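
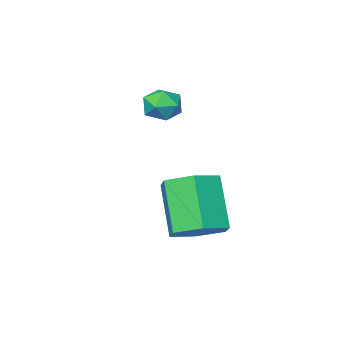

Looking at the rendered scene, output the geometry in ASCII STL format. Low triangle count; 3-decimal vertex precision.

solid 
facet normal 0.199 0.516 -0.833
outer loop
vertex 1.395 0.369 0.365
vertex 0.499 0.373 0.154
vertex 0.855 1.053 0.66
endloop
endfacet
facet normal 0.785 0.426 0.450
outer loop
vertex 1.395 0.369 0.365
vertex 0.855 1.053 0.66
vertex 1.016 -0.616 1.957
endloop
endfacet
facet normal 0.786 0.425 0.450
outer loop
vertex 1.016 -0.616 1.957
vertex 0.855 1.053 0.66
vertex 0.477 0.068 2.252
endloop
endfacet
facet normal -0.198 -0.516 0.834
outer loop
vertex 1.016 -0.616 1.957
vertex 0.477 0.068 2.252
vertex 0.121 -0.613 1.746
endloop
endfacet
facet normal 0.198 0.516 -0.833
outer loop
vertex 0.855 1.053 0.66
vertex 0.499 0.373 0.154
vertex -0.04 1.057 0.45
endloop
endfacet
facet normal -0.114 0.857 0.503
outer loop
vertex 0.855 1.053 0.66
vertex -0.04 1.057 0.45
vertex 0.477 0.068 2.252
endloop
endfacet
facet normal -0.115 0.857 0.503
outer loop
vertex 0.477 0.068 2.252
vertex -0.04 1.057 0.45
vertex -0.418 0.072 2.041
endloop
endfacet
facet normal -0.199 -0.515 0.834
outer loop
vertex 0.477 0.068 2.252
vertex -0.418 0.072 2.041
vertex 0.121 -0.613 1.746
endloop
endfacet
facet normal 0.198 0.517 -0.833
outer loop
vertex -0.04 1.057 0.45
vertex 0.499 0.373 0.154
vertex -0.396 0.376 -0.057
endloop
endfacet
facet normal -0.901 0.431 0.053
outer loop
vertex -0.04 1.057 0.45
vertex -0.396 0.376 -0.057
vertex -0.418 0.072 2.041
endloop
endfacet
facet normal -0.900 0.432 0.053
outer loop
vertex -0.418 0.072 2.041
vertex -0.396 0.376 -0.057
vertex -0.775 -0.609 1.535
endloop
endfacet
facet normal -0.199 -0.515 0.834
outer loop
vertex -0.418 0.072 2.041
vertex -0.775 -0.609 1.535
vertex 0.121 -0.613 1.746
endloop
endfacet
facet normal 0.198 0.516 -0.834
outer loop
vertex -0.396 0.376 -0.057
vertex 0.499 0.373 0.154
vertex 0.143 -0.308 -0.352
endloop
endfacet
facet normal -0.785 -0.425 -0.450
outer loop
vertex -0.396 0.376 -0.057
vertex 0.143 -0.308 -0.352
vertex -0.775 -0.609 1.535
endloop
endfacet
facet normal -0.785 -0.426 -0.450
outer loop
vertex -0.775 -0.609 1.535
vertex 0.143 -0.308 -0.352
vertex -0.235 -1.293 1.24
endloop
endfacet
facet normal -0.199 -0.516 0.833
outer loop
vertex -0.775 -0.609 1.535
vertex -0.235 -1.293 1.24
vertex 0.121 -0.613 1.746
endloop
endfacet
facet normal 0.199 0.515 -0.834
outer loop
vertex 0.143 -0.308 -0.352
vertex 0.499 0.373 0.154
vertex 1.038 -0.312 -0.141
endloop
endfacet
facet normal 0.115 -0.857 -0.503
outer loop
vertex 0.143 -0.308 -0.352
vertex 1.038 -0.312 -0.141
vertex -0.235 -1.293 1.24
endloop
endfacet
facet normal 0.114 -0.857 -0.503
outer loop
vertex -0.235 -1.293 1.24
vertex 1.038 -0.312 -0.141
vertex 0.66 -1.297 1.45
endloop
endfacet
facet normal -0.198 -0.516 0.833
outer loop
vertex -0.235 -1.293 1.24
vertex 0.66 -1.297 1.45
vertex 0.121 -0.613 1.746
endloop
endfacet
facet normal 0.199 0.515 -0.834
outer loop
vertex 1.038 -0.312 -0.141
vertex 0.499 0.373 0.154
vertex 1.395 0.369 0.365
endloop
endfacet
facet normal 0.900 -0.432 -0.054
outer loop
vertex 1.038 -0.312 -0.141
vertex 1.395 0.369 0.365
vertex 0.66 -1.297 1.45
endloop
endfacet
facet normal 0.901 -0.432 -0.053
outer loop
vertex 0.66 -1.297 1.45
vertex 1.395 0.369 0.365
vertex 1.016 -0.616 1.957
endloop
endfacet
facet normal -0.198 -0.517 0.833
outer loop
vertex 0.66 -1.297 1.45
vertex 1.016 -0.616 1.957
vertex 0.121 -0.613 1.746
endloop
endfacet
facet normal 0.351 0.927 -0.134
outer loop
vertex -0.49 -2.67 3.339
vertex -0.777 -2.476 3.928
vertex -0.138 -2.719 3.923
endloop
endfacet
facet normal 0.784 0.444 -0.435
outer loop
vertex -0.49 -2.67 3.339
vertex -0.138 -2.719 3.923
vertex -0.108 -3.223 3.463
endloop
endfacet
facet normal 0.402 0.073 -0.912
outer loop
vertex -0.49 -2.67 3.339
vertex -0.108 -3.223 3.463
vertex -0.728 -3.292 3.184
endloop
endfacet
facet normal -0.265 0.328 -0.907
outer loop
vertex -0.49 -2.67 3.339
vertex -0.728 -3.292 3.184
vertex -1.142 -2.83 3.472
endloop
endfacet
facet normal -0.297 0.855 -0.426
outer loop
vertex -0.49 -2.67 3.339
vertex -1.142 -2.83 3.472
vertex -0.777 -2.476 3.928
endloop
endfacet
facet normal 0.997 -0.008 0.073
outer loop
vertex -0.108 -3.223 3.463
vertex -0.138 -2.719 3.923
vertex -0.158 -3.37 4.128
endloop
endfacet
facet normal 0.298 0.773 0.559
outer loop
vertex -0.138 -2.719 3.923
vertex -0.777 -2.476 3.928
vertex -0.572 -2.908 4.416
endloop
endfacet
facet normal -0.749 0.657 0.089
outer loop
vertex -0.777 -2.476 3.928
vertex -1.142 -2.83 3.472
vertex -1.192 -2.977 4.137
endloop
endfacet
facet normal -0.698 -0.196 -0.689
outer loop
vertex -1.142 -2.83 3.472
vertex -0.728 -3.292 3.184
vertex -1.162 -3.481 3.677
endloop
endfacet
facet normal 0.381 -0.607 -0.697
outer loop
vertex -0.728 -3.292 3.184
vertex -0.108 -3.223 3.463
vertex -0.523 -3.724 3.672
endloop
endfacet
facet normal 0.265 -0.328 0.907
outer loop
vertex -0.81 -3.53 4.261
vertex -0.158 -3.37 4.128
vertex -0.572 -2.908 4.416
endloop
endfacet
facet normal -0.402 -0.073 0.912
outer loop
vertex -0.81 -3.53 4.261
vertex -0.572 -2.908 4.416
vertex -1.192 -2.977 4.137
endloop
endfacet
facet normal -0.784 -0.444 0.435
outer loop
vertex -0.81 -3.53 4.261
vertex -1.192 -2.977 4.137
vertex -1.162 -3.481 3.677
endloop
endfacet
facet normal -0.351 -0.927 0.134
outer loop
vertex -0.81 -3.53 4.261
vertex -1.162 -3.481 3.677
vertex -0.523 -3.724 3.672
endloop
endfacet
facet normal 0.297 -0.855 0.426
outer loop
vertex -0.81 -3.53 4.261
vertex -0.523 -3.724 3.672
vertex -0.158 -3.37 4.128
endloop
endfacet
facet normal 0.698 0.196 0.689
outer loop
vertex -0.572 -2.908 4.416
vertex -0.158 -3.37 4.128
vertex -0.138 -2.719 3.923
endloop
endfacet
facet normal -0.381 0.607 0.697
outer loop
vertex -1.192 -2.977 4.137
vertex -0.572 -2.908 4.416
vertex -0.777 -2.476 3.928
endloop
endfacet
facet normal -0.997 0.008 -0.073
outer loop
vertex -1.162 -3.481 3.677
vertex -1.192 -2.977 4.137
vertex -1.142 -2.83 3.472
endloop
endfacet
facet normal -0.298 -0.773 -0.559
outer loop
vertex -0.523 -3.724 3.672
vertex -1.162 -3.481 3.677
vertex -0.728 -3.292 3.184
endloop
endfacet
facet normal 0.749 -0.657 -0.089
outer loop
vertex -0.158 -3.37 4.128
vertex -0.523 -3.724 3.672
vertex -0.108 -3.223 3.463
endloop
endfacet

endsolid


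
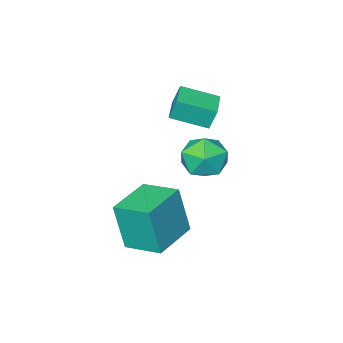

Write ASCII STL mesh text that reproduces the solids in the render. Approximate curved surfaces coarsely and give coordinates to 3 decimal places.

solid 
facet normal -0.730 0.610 -0.309
outer loop
vertex -4.935 -0.619 2.404
vertex -4.076 0.396 2.38
vertex -4.703 -0.838 1.424
endloop
endfacet
facet normal -0.645 -0.764 0.018
outer loop
vertex -3.484 -1.856 1.94
vertex -4.935 -0.619 2.404
vertex -4.703 -0.838 1.424
endloop
endfacet
facet normal -0.730 0.610 -0.309
outer loop
vertex -4.703 -0.838 1.424
vertex -4.076 0.396 2.38
vertex -3.844 0.177 1.4
endloop
endfacet
facet normal 0.225 -0.213 -0.951
outer loop
vertex -3.844 0.177 1.4
vertex -3.484 -1.856 1.94
vertex -4.703 -0.838 1.424
endloop
endfacet
facet normal -0.225 0.213 0.951
outer loop
vertex -4.935 -0.619 2.404
vertex -2.857 -0.622 2.896
vertex -4.076 0.396 2.38
endloop
endfacet
facet normal -0.645 -0.764 0.018
outer loop
vertex -3.716 -1.637 2.92
vertex -4.935 -0.619 2.404
vertex -3.484 -1.856 1.94
endloop
endfacet
facet normal -0.225 0.213 0.951
outer loop
vertex -3.716 -1.637 2.92
vertex -2.857 -0.622 2.896
vertex -4.935 -0.619 2.404
endloop
endfacet
facet normal 0.645 0.764 -0.018
outer loop
vertex -4.076 0.396 2.38
vertex -2.857 -0.622 2.896
vertex -3.844 0.177 1.4
endloop
endfacet
facet normal 0.225 -0.213 -0.951
outer loop
vertex -2.625 -0.841 1.916
vertex -3.484 -1.856 1.94
vertex -3.844 0.177 1.4
endloop
endfacet
facet normal 0.645 0.764 -0.018
outer loop
vertex -3.844 0.177 1.4
vertex -2.857 -0.622 2.896
vertex -2.625 -0.841 1.916
endloop
endfacet
facet normal 0.730 -0.610 0.309
outer loop
vertex -2.625 -0.841 1.916
vertex -3.716 -1.637 2.92
vertex -3.484 -1.856 1.94
endloop
endfacet
facet normal 0.730 -0.610 0.309
outer loop
vertex -2.857 -0.622 2.896
vertex -3.716 -1.637 2.92
vertex -2.625 -0.841 1.916
endloop
endfacet
facet normal -0.921 -0.388 0.030
outer loop
vertex -0.357 0.797 -0.075
vertex -0.979 2.303 0.291
vertex -0.603 1.214 -2.211
endloop
endfacet
facet normal 0.372 -0.902 -0.219
outer loop
vertex 1.259 1.997 -2.271
vertex -0.357 0.797 -0.075
vertex -0.603 1.214 -2.211
endloop
endfacet
facet normal -0.922 -0.387 0.030
outer loop
vertex -0.603 1.214 -2.211
vertex -0.979 2.303 0.291
vertex -1.224 2.721 -1.845
endloop
endfacet
facet normal -0.112 0.191 -0.975
outer loop
vertex -1.224 2.721 -1.845
vertex 1.259 1.997 -2.271
vertex -0.603 1.214 -2.211
endloop
endfacet
facet normal 0.112 -0.191 0.975
outer loop
vertex -0.357 0.797 -0.075
vertex 0.883 3.086 0.231
vertex -0.979 2.303 0.291
endloop
endfacet
facet normal 0.372 -0.902 -0.219
outer loop
vertex 1.504 1.579 -0.135
vertex -0.357 0.797 -0.075
vertex 1.259 1.997 -2.271
endloop
endfacet
facet normal 0.112 -0.191 0.975
outer loop
vertex 1.504 1.579 -0.135
vertex 0.883 3.086 0.231
vertex -0.357 0.797 -0.075
endloop
endfacet
facet normal -0.372 0.902 0.219
outer loop
vertex -0.979 2.303 0.291
vertex 0.883 3.086 0.231
vertex -1.224 2.721 -1.845
endloop
endfacet
facet normal -0.112 0.191 -0.975
outer loop
vertex 0.637 3.503 -1.905
vertex 1.259 1.997 -2.271
vertex -1.224 2.721 -1.845
endloop
endfacet
facet normal -0.372 0.902 0.219
outer loop
vertex -1.224 2.721 -1.845
vertex 0.883 3.086 0.231
vertex 0.637 3.503 -1.905
endloop
endfacet
facet normal 0.921 0.388 -0.030
outer loop
vertex 0.637 3.503 -1.905
vertex 1.504 1.579 -0.135
vertex 1.259 1.997 -2.271
endloop
endfacet
facet normal 0.922 0.387 -0.031
outer loop
vertex 0.883 3.086 0.231
vertex 1.504 1.579 -0.135
vertex 0.637 3.503 -1.905
endloop
endfacet
facet normal 0.546 0.157 0.823
outer loop
vertex -1.178 3.698 2.782
vertex -1.702 2.919 3.278
vertex -0.817 2.701 2.733
endloop
endfacet
facet normal 0.917 0.320 0.237
outer loop
vertex -1.178 3.698 2.782
vertex -0.817 2.701 2.733
vertex -0.807 3.313 1.865
endloop
endfacet
facet normal 0.557 0.822 -0.120
outer loop
vertex -1.178 3.698 2.782
vertex -0.807 3.313 1.865
vertex -1.685 3.909 1.873
endloop
endfacet
facet normal -0.038 0.968 0.246
outer loop
vertex -1.178 3.698 2.782
vertex -1.685 3.909 1.873
vertex -2.239 3.665 2.746
endloop
endfacet
facet normal -0.045 0.558 0.829
outer loop
vertex -1.178 3.698 2.782
vertex -2.239 3.665 2.746
vertex -1.702 2.919 3.278
endloop
endfacet
facet normal 0.949 -0.262 -0.174
outer loop
vertex -0.807 3.313 1.865
vertex -0.817 2.701 2.733
vertex -1.101 2.295 1.794
endloop
endfacet
facet normal 0.348 -0.527 0.775
outer loop
vertex -0.817 2.701 2.733
vertex -1.702 2.919 3.278
vertex -1.655 2.051 2.667
endloop
endfacet
facet normal -0.609 0.121 0.784
outer loop
vertex -1.702 2.919 3.278
vertex -2.239 3.665 2.746
vertex -2.533 2.647 2.675
endloop
endfacet
facet normal -0.597 0.786 -0.159
outer loop
vertex -2.239 3.665 2.746
vertex -1.685 3.909 1.873
vertex -2.523 3.259 1.807
endloop
endfacet
facet normal 0.366 0.549 -0.752
outer loop
vertex -1.685 3.909 1.873
vertex -0.807 3.313 1.865
vertex -1.638 3.041 1.262
endloop
endfacet
facet normal 0.038 -0.968 -0.246
outer loop
vertex -2.162 2.262 1.758
vertex -1.101 2.295 1.794
vertex -1.655 2.051 2.667
endloop
endfacet
facet normal -0.557 -0.822 0.120
outer loop
vertex -2.162 2.262 1.758
vertex -1.655 2.051 2.667
vertex -2.533 2.647 2.675
endloop
endfacet
facet normal -0.917 -0.320 -0.237
outer loop
vertex -2.162 2.262 1.758
vertex -2.533 2.647 2.675
vertex -2.523 3.259 1.807
endloop
endfacet
facet normal -0.546 -0.157 -0.823
outer loop
vertex -2.162 2.262 1.758
vertex -2.523 3.259 1.807
vertex -1.638 3.041 1.262
endloop
endfacet
facet normal 0.045 -0.558 -0.829
outer loop
vertex -2.162 2.262 1.758
vertex -1.638 3.041 1.262
vertex -1.101 2.295 1.794
endloop
endfacet
facet normal 0.597 -0.786 0.159
outer loop
vertex -1.655 2.051 2.667
vertex -1.101 2.295 1.794
vertex -0.817 2.701 2.733
endloop
endfacet
facet normal -0.366 -0.549 0.752
outer loop
vertex -2.533 2.647 2.675
vertex -1.655 2.051 2.667
vertex -1.702 2.919 3.278
endloop
endfacet
facet normal -0.949 0.262 0.174
outer loop
vertex -2.523 3.259 1.807
vertex -2.533 2.647 2.675
vertex -2.239 3.665 2.746
endloop
endfacet
facet normal -0.348 0.527 -0.775
outer loop
vertex -1.638 3.041 1.262
vertex -2.523 3.259 1.807
vertex -1.685 3.909 1.873
endloop
endfacet
facet normal 0.609 -0.121 -0.784
outer loop
vertex -1.101 2.295 1.794
vertex -1.638 3.041 1.262
vertex -0.807 3.313 1.865
endloop
endfacet

endsolid


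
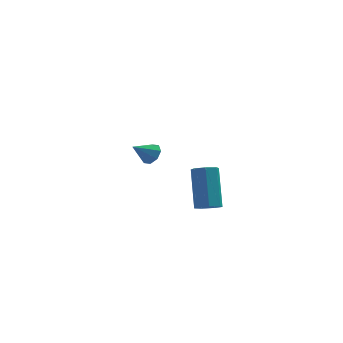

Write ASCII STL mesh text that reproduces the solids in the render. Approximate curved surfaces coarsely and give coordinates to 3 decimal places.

solid 
facet normal 0.697 0.410 -0.588
outer loop
vertex -0.286 3.062 0.431
vertex -0.568 2.927 0.003
vertex -0.549 3.351 0.321
endloop
endfacet
facet normal -0.027 0.334 0.942
outer loop
vertex -0.286 3.062 0.431
vertex -0.549 3.351 0.321
vertex -1.272 2.513 0.597
endloop
endfacet
facet normal 0.696 0.411 -0.589
outer loop
vertex -0.549 3.351 0.321
vertex -0.568 2.927 0.003
vertex -0.823 3.391 0.025
endloop
endfacet
facet normal -0.521 0.637 0.568
outer loop
vertex -0.549 3.351 0.321
vertex -0.823 3.391 0.025
vertex -1.272 2.513 0.597
endloop
endfacet
facet normal 0.696 0.411 -0.589
outer loop
vertex -0.823 3.391 0.025
vertex -0.568 2.927 0.003
vertex -0.948 3.16 -0.284
endloop
endfacet
facet normal -0.887 0.462 0.013
outer loop
vertex -0.823 3.391 0.025
vertex -0.948 3.16 -0.284
vertex -1.272 2.513 0.597
endloop
endfacet
facet normal 0.696 0.412 -0.588
outer loop
vertex -0.948 3.16 -0.284
vertex -0.568 2.927 0.003
vertex -0.85 2.793 -0.425
endloop
endfacet
facet normal -0.912 -0.089 -0.401
outer loop
vertex -0.948 3.16 -0.284
vertex -0.85 2.793 -0.425
vertex -1.272 2.513 0.597
endloop
endfacet
facet normal 0.697 0.411 -0.588
outer loop
vertex -0.85 2.793 -0.425
vertex -0.568 2.927 0.003
vertex -0.587 2.504 -0.315
endloop
endfacet
facet normal -0.581 -0.692 -0.429
outer loop
vertex -0.85 2.793 -0.425
vertex -0.587 2.504 -0.315
vertex -1.272 2.513 0.597
endloop
endfacet
facet normal 0.697 0.411 -0.588
outer loop
vertex -0.587 2.504 -0.315
vertex -0.568 2.927 0.003
vertex -0.313 2.463 -0.019
endloop
endfacet
facet normal -0.088 -0.995 -0.056
outer loop
vertex -0.587 2.504 -0.315
vertex -0.313 2.463 -0.019
vertex -1.272 2.513 0.597
endloop
endfacet
facet normal 0.696 0.410 -0.590
outer loop
vertex -0.313 2.463 -0.019
vertex -0.568 2.927 0.003
vertex -0.188 2.695 0.29
endloop
endfacet
facet normal 0.280 -0.819 0.502
outer loop
vertex -0.313 2.463 -0.019
vertex -0.188 2.695 0.29
vertex -1.272 2.513 0.597
endloop
endfacet
facet normal 0.696 0.412 -0.588
outer loop
vertex -0.188 2.695 0.29
vertex -0.568 2.927 0.003
vertex -0.286 3.062 0.431
endloop
endfacet
facet normal 0.304 -0.270 0.914
outer loop
vertex -0.188 2.695 0.29
vertex -0.286 3.062 0.431
vertex -1.272 2.513 0.597
endloop
endfacet
facet normal 0.086 -0.542 -0.836
outer loop
vertex 2.16 -2.643 0.189
vertex 1.736 -2.411 -0.005
vertex 2.234 -2.266 -0.048
endloop
endfacet
facet normal 0.983 -0.092 0.160
outer loop
vertex 2.16 -2.643 0.189
vertex 2.234 -2.266 -0.048
vertex 2.007 -1.68 1.678
endloop
endfacet
facet normal 0.983 -0.092 0.161
outer loop
vertex 2.007 -1.68 1.678
vertex 2.234 -2.266 -0.048
vertex 2.081 -1.303 1.442
endloop
endfacet
facet normal -0.086 0.541 0.837
outer loop
vertex 2.007 -1.68 1.678
vertex 2.081 -1.303 1.442
vertex 1.584 -1.449 1.485
endloop
endfacet
facet normal 0.085 -0.541 -0.837
outer loop
vertex 2.234 -2.266 -0.048
vertex 1.736 -2.411 -0.005
vertex 1.933 -1.998 -0.252
endloop
endfacet
facet normal 0.741 0.596 -0.309
outer loop
vertex 2.234 -2.266 -0.048
vertex 1.933 -1.998 -0.252
vertex 2.081 -1.303 1.442
endloop
endfacet
facet normal 0.741 0.596 -0.309
outer loop
vertex 2.081 -1.303 1.442
vertex 1.933 -1.998 -0.252
vertex 1.78 -1.035 1.238
endloop
endfacet
facet normal -0.086 0.540 0.837
outer loop
vertex 2.081 -1.303 1.442
vertex 1.78 -1.035 1.238
vertex 1.584 -1.449 1.485
endloop
endfacet
facet normal 0.087 -0.542 -0.836
outer loop
vertex 1.933 -1.998 -0.252
vertex 1.736 -2.411 -0.005
vertex 1.485 -2.042 -0.27
endloop
endfacet
facet normal -0.060 0.836 -0.546
outer loop
vertex 1.933 -1.998 -0.252
vertex 1.485 -2.042 -0.27
vertex 1.78 -1.035 1.238
endloop
endfacet
facet normal -0.060 0.836 -0.546
outer loop
vertex 1.78 -1.035 1.238
vertex 1.485 -2.042 -0.27
vertex 1.332 -1.079 1.22
endloop
endfacet
facet normal -0.087 0.540 0.837
outer loop
vertex 1.78 -1.035 1.238
vertex 1.332 -1.079 1.22
vertex 1.584 -1.449 1.485
endloop
endfacet
facet normal 0.085 -0.543 -0.836
outer loop
vertex 1.485 -2.042 -0.27
vertex 1.736 -2.411 -0.005
vertex 1.225 -2.363 -0.088
endloop
endfacet
facet normal -0.813 0.447 -0.373
outer loop
vertex 1.485 -2.042 -0.27
vertex 1.225 -2.363 -0.088
vertex 1.332 -1.079 1.22
endloop
endfacet
facet normal -0.814 0.446 -0.371
outer loop
vertex 1.332 -1.079 1.22
vertex 1.225 -2.363 -0.088
vertex 1.073 -1.401 1.401
endloop
endfacet
facet normal -0.087 0.540 0.837
outer loop
vertex 1.332 -1.079 1.22
vertex 1.073 -1.401 1.401
vertex 1.584 -1.449 1.485
endloop
endfacet
facet normal 0.085 -0.541 -0.837
outer loop
vertex 1.225 -2.363 -0.088
vertex 1.736 -2.411 -0.005
vertex 1.351 -2.721 0.156
endloop
endfacet
facet normal -0.956 -0.280 0.083
outer loop
vertex 1.225 -2.363 -0.088
vertex 1.351 -2.721 0.156
vertex 1.073 -1.401 1.401
endloop
endfacet
facet normal -0.957 -0.279 0.082
outer loop
vertex 1.073 -1.401 1.401
vertex 1.351 -2.721 0.156
vertex 1.198 -1.759 1.645
endloop
endfacet
facet normal -0.087 0.540 0.837
outer loop
vertex 1.073 -1.401 1.401
vertex 1.198 -1.759 1.645
vertex 1.584 -1.449 1.485
endloop
endfacet
facet normal 0.085 -0.540 -0.837
outer loop
vertex 1.351 -2.721 0.156
vertex 1.736 -2.411 -0.005
vertex 1.767 -2.846 0.279
endloop
endfacet
facet normal -0.379 -0.795 0.474
outer loop
vertex 1.351 -2.721 0.156
vertex 1.767 -2.846 0.279
vertex 1.198 -1.759 1.645
endloop
endfacet
facet normal -0.378 -0.795 0.475
outer loop
vertex 1.198 -1.759 1.645
vertex 1.767 -2.846 0.279
vertex 1.614 -1.883 1.769
endloop
endfacet
facet normal -0.088 0.541 0.836
outer loop
vertex 1.198 -1.759 1.645
vertex 1.614 -1.883 1.769
vertex 1.584 -1.449 1.485
endloop
endfacet
facet normal 0.087 -0.540 -0.837
outer loop
vertex 1.767 -2.846 0.279
vertex 1.736 -2.411 -0.005
vertex 2.16 -2.643 0.189
endloop
endfacet
facet normal 0.484 -0.711 0.509
outer loop
vertex 1.767 -2.846 0.279
vertex 2.16 -2.643 0.189
vertex 1.614 -1.883 1.769
endloop
endfacet
facet normal 0.485 -0.711 0.509
outer loop
vertex 1.614 -1.883 1.769
vertex 2.16 -2.643 0.189
vertex 2.007 -1.68 1.678
endloop
endfacet
facet normal -0.086 0.541 0.836
outer loop
vertex 1.614 -1.883 1.769
vertex 2.007 -1.68 1.678
vertex 1.584 -1.449 1.485
endloop
endfacet

endsolid


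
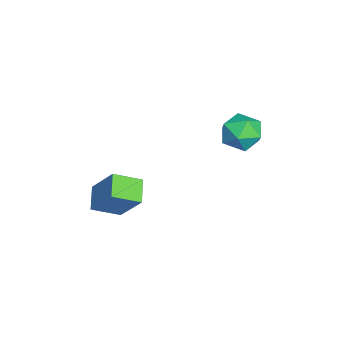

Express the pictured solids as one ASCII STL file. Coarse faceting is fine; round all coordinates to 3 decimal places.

solid 
facet normal -0.926 -0.364 0.099
outer loop
vertex -2.45 3.283 2.959
vertex -2.031 2.266 3.135
vertex -2.209 2.952 3.996
endloop
endfacet
facet normal -0.897 0.317 0.310
outer loop
vertex -2.45 3.283 2.959
vertex -2.209 2.952 3.996
vertex -1.956 3.987 3.669
endloop
endfacet
facet normal -0.664 0.708 -0.240
outer loop
vertex -2.45 3.283 2.959
vertex -1.956 3.987 3.669
vertex -1.622 3.94 2.606
endloop
endfacet
facet normal -0.550 0.269 -0.790
outer loop
vertex -2.45 3.283 2.959
vertex -1.622 3.94 2.606
vertex -1.669 2.877 2.277
endloop
endfacet
facet normal -0.712 -0.394 -0.581
outer loop
vertex -2.45 3.283 2.959
vertex -1.669 2.877 2.277
vertex -2.031 2.266 3.135
endloop
endfacet
facet normal -0.413 0.365 0.835
outer loop
vertex -1.956 3.987 3.669
vertex -2.209 2.952 3.996
vertex -1.231 3.403 4.283
endloop
endfacet
facet normal -0.463 -0.738 0.492
outer loop
vertex -2.209 2.952 3.996
vertex -2.031 2.266 3.135
vertex -1.278 2.34 3.954
endloop
endfacet
facet normal -0.117 -0.785 -0.608
outer loop
vertex -2.031 2.266 3.135
vertex -1.669 2.877 2.277
vertex -0.944 2.293 2.891
endloop
endfacet
facet normal 0.146 0.287 -0.947
outer loop
vertex -1.669 2.877 2.277
vertex -1.622 3.94 2.606
vertex -0.691 3.328 2.564
endloop
endfacet
facet normal -0.037 0.998 -0.056
outer loop
vertex -1.622 3.94 2.606
vertex -1.956 3.987 3.669
vertex -0.869 4.014 3.425
endloop
endfacet
facet normal 0.550 -0.269 0.790
outer loop
vertex -0.45 2.997 3.601
vertex -1.231 3.403 4.283
vertex -1.278 2.34 3.954
endloop
endfacet
facet normal 0.664 -0.708 0.240
outer loop
vertex -0.45 2.997 3.601
vertex -1.278 2.34 3.954
vertex -0.944 2.293 2.891
endloop
endfacet
facet normal 0.897 -0.317 -0.310
outer loop
vertex -0.45 2.997 3.601
vertex -0.944 2.293 2.891
vertex -0.691 3.328 2.564
endloop
endfacet
facet normal 0.926 0.364 -0.099
outer loop
vertex -0.45 2.997 3.601
vertex -0.691 3.328 2.564
vertex -0.869 4.014 3.425
endloop
endfacet
facet normal 0.712 0.394 0.581
outer loop
vertex -0.45 2.997 3.601
vertex -0.869 4.014 3.425
vertex -1.231 3.403 4.283
endloop
endfacet
facet normal -0.146 -0.287 0.947
outer loop
vertex -1.278 2.34 3.954
vertex -1.231 3.403 4.283
vertex -2.209 2.952 3.996
endloop
endfacet
facet normal 0.037 -0.998 0.056
outer loop
vertex -0.944 2.293 2.891
vertex -1.278 2.34 3.954
vertex -2.031 2.266 3.135
endloop
endfacet
facet normal 0.413 -0.365 -0.835
outer loop
vertex -0.691 3.328 2.564
vertex -0.944 2.293 2.891
vertex -1.669 2.877 2.277
endloop
endfacet
facet normal 0.463 0.738 -0.492
outer loop
vertex -0.869 4.014 3.425
vertex -0.691 3.328 2.564
vertex -1.622 3.94 2.606
endloop
endfacet
facet normal 0.117 0.785 0.608
outer loop
vertex -1.231 3.403 4.283
vertex -0.869 4.014 3.425
vertex -1.956 3.987 3.669
endloop
endfacet
facet normal -0.373 -0.495 -0.785
outer loop
vertex 1.494 -3.462 0.012
vertex 0.32 -3.496 0.591
vertex 1.135 -2.159 -0.64
endloop
endfacet
facet normal 0.896 0.026 -0.442
outer loop
vertex 1.9 -1.144 0.969
vertex 1.494 -3.462 0.012
vertex 1.135 -2.159 -0.64
endloop
endfacet
facet normal -0.373 -0.495 -0.785
outer loop
vertex 1.135 -2.159 -0.64
vertex 0.32 -3.496 0.591
vertex -0.039 -2.193 -0.06
endloop
endfacet
facet normal -0.240 0.868 -0.434
outer loop
vertex -0.039 -2.193 -0.06
vertex 1.9 -1.144 0.969
vertex 1.135 -2.159 -0.64
endloop
endfacet
facet normal 0.239 -0.869 0.434
outer loop
vertex 1.494 -3.462 0.012
vertex 1.085 -2.481 2.2
vertex 0.32 -3.496 0.591
endloop
endfacet
facet normal 0.896 0.026 -0.443
outer loop
vertex 2.259 -2.447 1.62
vertex 1.494 -3.462 0.012
vertex 1.9 -1.144 0.969
endloop
endfacet
facet normal 0.240 -0.868 0.434
outer loop
vertex 2.259 -2.447 1.62
vertex 1.085 -2.481 2.2
vertex 1.494 -3.462 0.012
endloop
endfacet
facet normal -0.896 -0.026 0.443
outer loop
vertex 0.32 -3.496 0.591
vertex 1.085 -2.481 2.2
vertex -0.039 -2.193 -0.06
endloop
endfacet
facet normal -0.239 0.868 -0.434
outer loop
vertex 0.726 -1.178 1.548
vertex 1.9 -1.144 0.969
vertex -0.039 -2.193 -0.06
endloop
endfacet
facet normal -0.896 -0.026 0.443
outer loop
vertex -0.039 -2.193 -0.06
vertex 1.085 -2.481 2.2
vertex 0.726 -1.178 1.548
endloop
endfacet
facet normal 0.373 0.495 0.785
outer loop
vertex 0.726 -1.178 1.548
vertex 2.259 -2.447 1.62
vertex 1.9 -1.144 0.969
endloop
endfacet
facet normal 0.373 0.495 0.784
outer loop
vertex 1.085 -2.481 2.2
vertex 2.259 -2.447 1.62
vertex 0.726 -1.178 1.548
endloop
endfacet

endsolid


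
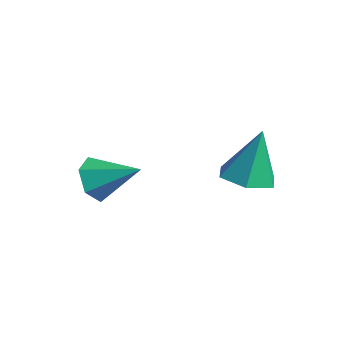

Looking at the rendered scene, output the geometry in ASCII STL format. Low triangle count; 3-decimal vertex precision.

solid 
facet normal -0.714 -0.535 -0.452
outer loop
vertex -2.243 -2.144 -3.985
vertex -2.838 -1.997 -3.22
vertex -2.837 -1.365 -3.969
endloop
endfacet
facet normal 0.612 0.479 -0.629
outer loop
vertex -2.243 -2.144 -3.985
vertex -2.837 -1.365 -3.969
vertex -1.482 -0.983 -2.36
endloop
endfacet
facet normal -0.714 -0.535 -0.452
outer loop
vertex -2.837 -1.365 -3.969
vertex -2.838 -1.997 -3.22
vertex -3.432 -1.218 -3.204
endloop
endfacet
facet normal -0.027 0.978 -0.209
outer loop
vertex -2.837 -1.365 -3.969
vertex -3.432 -1.218 -3.204
vertex -1.482 -0.983 -2.36
endloop
endfacet
facet normal -0.713 -0.535 -0.453
outer loop
vertex -3.432 -1.218 -3.204
vertex -2.838 -1.997 -3.22
vertex -3.433 -1.851 -2.456
endloop
endfacet
facet normal -0.348 0.716 0.605
outer loop
vertex -3.432 -1.218 -3.204
vertex -3.433 -1.851 -2.456
vertex -1.482 -0.983 -2.36
endloop
endfacet
facet normal -0.714 -0.534 -0.454
outer loop
vertex -3.433 -1.851 -2.456
vertex -2.838 -1.997 -3.22
vertex -2.84 -2.63 -2.472
endloop
endfacet
facet normal -0.030 -0.043 0.999
outer loop
vertex -3.433 -1.851 -2.456
vertex -2.84 -2.63 -2.472
vertex -1.482 -0.983 -2.36
endloop
endfacet
facet normal -0.714 -0.534 -0.454
outer loop
vertex -2.84 -2.63 -2.472
vertex -2.838 -1.997 -3.22
vertex -2.244 -2.777 -3.237
endloop
endfacet
facet normal 0.609 -0.542 0.579
outer loop
vertex -2.84 -2.63 -2.472
vertex -2.244 -2.777 -3.237
vertex -1.482 -0.983 -2.36
endloop
endfacet
facet normal -0.714 -0.534 -0.453
outer loop
vertex -2.244 -2.777 -3.237
vertex -2.838 -1.997 -3.22
vertex -2.243 -2.144 -3.985
endloop
endfacet
facet normal 0.931 -0.280 -0.236
outer loop
vertex -2.244 -2.777 -3.237
vertex -2.243 -2.144 -3.985
vertex -1.482 -0.983 -2.36
endloop
endfacet
facet normal -0.003 -0.287 -0.958
outer loop
vertex 2.25 1.798 -2.341
vertex 1.237 1.468 -2.239
vertex 1.445 2.473 -2.541
endloop
endfacet
facet normal 0.607 0.775 0.176
outer loop
vertex 2.25 1.798 -2.341
vertex 1.445 2.473 -2.541
vertex 1.243 2.092 -0.161
endloop
endfacet
facet normal -0.002 -0.287 -0.958
outer loop
vertex 1.445 2.473 -2.541
vertex 1.237 1.468 -2.239
vertex 0.432 2.143 -2.44
endloop
endfacet
facet normal -0.296 0.947 0.126
outer loop
vertex 1.445 2.473 -2.541
vertex 0.432 2.143 -2.44
vertex 1.243 2.092 -0.161
endloop
endfacet
facet normal -0.002 -0.287 -0.958
outer loop
vertex 0.432 2.143 -2.44
vertex 1.237 1.468 -2.239
vertex 0.225 1.138 -2.138
endloop
endfacet
facet normal -0.901 0.284 0.327
outer loop
vertex 0.432 2.143 -2.44
vertex 0.225 1.138 -2.138
vertex 1.243 2.092 -0.161
endloop
endfacet
facet normal -0.002 -0.287 -0.958
outer loop
vertex 0.225 1.138 -2.138
vertex 1.237 1.468 -2.239
vertex 1.03 0.463 -1.937
endloop
endfacet
facet normal -0.605 -0.549 0.577
outer loop
vertex 0.225 1.138 -2.138
vertex 1.03 0.463 -1.937
vertex 1.243 2.092 -0.161
endloop
endfacet
facet normal -0.003 -0.287 -0.958
outer loop
vertex 1.03 0.463 -1.937
vertex 1.237 1.468 -2.239
vertex 2.043 0.793 -2.039
endloop
endfacet
facet normal 0.298 -0.721 0.626
outer loop
vertex 1.03 0.463 -1.937
vertex 2.043 0.793 -2.039
vertex 1.243 2.092 -0.161
endloop
endfacet
facet normal -0.003 -0.287 -0.958
outer loop
vertex 2.043 0.793 -2.039
vertex 1.237 1.468 -2.239
vertex 2.25 1.798 -2.341
endloop
endfacet
facet normal 0.903 -0.058 0.425
outer loop
vertex 2.043 0.793 -2.039
vertex 2.25 1.798 -2.341
vertex 1.243 2.092 -0.161
endloop
endfacet

endsolid


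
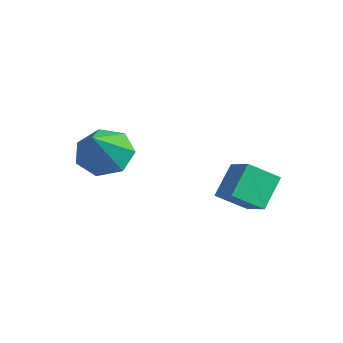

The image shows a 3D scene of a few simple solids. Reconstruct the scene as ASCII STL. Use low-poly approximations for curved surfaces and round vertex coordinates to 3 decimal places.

solid 
facet normal -0.871 0.158 -0.465
outer loop
vertex -1.225 3.22 -0.786
vertex -0.657 4.185 -1.522
vertex -0.859 2.227 -1.807
endloop
endfacet
facet normal -0.424 -0.721 0.549
outer loop
vertex 0.317 2.015 -1.178
vertex -1.225 3.22 -0.786
vertex -0.859 2.227 -1.807
endloop
endfacet
facet normal -0.871 0.158 -0.466
outer loop
vertex -0.859 2.227 -1.807
vertex -0.657 4.185 -1.522
vertex -0.291 3.193 -2.542
endloop
endfacet
facet normal 0.250 -0.675 -0.694
outer loop
vertex -0.291 3.193 -2.542
vertex 0.317 2.015 -1.178
vertex -0.859 2.227 -1.807
endloop
endfacet
facet normal -0.249 0.676 0.694
outer loop
vertex -1.225 3.22 -0.786
vertex 0.519 3.973 -0.893
vertex -0.657 4.185 -1.522
endloop
endfacet
facet normal -0.424 -0.721 0.549
outer loop
vertex -0.049 3.007 -0.158
vertex -1.225 3.22 -0.786
vertex 0.317 2.015 -1.178
endloop
endfacet
facet normal -0.249 0.675 0.695
outer loop
vertex -0.049 3.007 -0.158
vertex 0.519 3.973 -0.893
vertex -1.225 3.22 -0.786
endloop
endfacet
facet normal 0.424 0.721 -0.549
outer loop
vertex -0.657 4.185 -1.522
vertex 0.519 3.973 -0.893
vertex -0.291 3.193 -2.542
endloop
endfacet
facet normal 0.248 -0.676 -0.694
outer loop
vertex 0.885 2.98 -1.914
vertex 0.317 2.015 -1.178
vertex -0.291 3.193 -2.542
endloop
endfacet
facet normal 0.424 0.721 -0.549
outer loop
vertex -0.291 3.193 -2.542
vertex 0.519 3.973 -0.893
vertex 0.885 2.98 -1.914
endloop
endfacet
facet normal 0.871 -0.157 0.466
outer loop
vertex 0.885 2.98 -1.914
vertex -0.049 3.007 -0.158
vertex 0.317 2.015 -1.178
endloop
endfacet
facet normal 0.871 -0.158 0.466
outer loop
vertex 0.519 3.973 -0.893
vertex -0.049 3.007 -0.158
vertex 0.885 2.98 -1.914
endloop
endfacet
facet normal -0.454 0.542 -0.707
outer loop
vertex -3.266 -0.956 -0.854
vertex -3.679 -0.319 -0.101
vertex -2.75 -0.22 -0.622
endloop
endfacet
facet normal 0.821 -0.477 -0.314
outer loop
vertex -3.266 -0.956 -0.854
vertex -2.75 -0.22 -0.622
vertex -2.701 -1.481 1.421
endloop
endfacet
facet normal -0.455 0.541 -0.708
outer loop
vertex -2.75 -0.22 -0.622
vertex -3.679 -0.319 -0.101
vertex -2.934 0.442 0.002
endloop
endfacet
facet normal 0.978 0.186 0.091
outer loop
vertex -2.75 -0.22 -0.622
vertex -2.934 0.442 0.002
vertex -2.701 -1.481 1.421
endloop
endfacet
facet normal -0.454 0.541 -0.708
outer loop
vertex -2.934 0.442 0.002
vertex -3.679 -0.319 -0.101
vertex -3.679 0.532 0.549
endloop
endfacet
facet normal 0.539 0.541 0.645
outer loop
vertex -2.934 0.442 0.002
vertex -3.679 0.532 0.549
vertex -2.701 -1.481 1.421
endloop
endfacet
facet normal -0.455 0.540 -0.707
outer loop
vertex -3.679 0.532 0.549
vertex -3.679 -0.319 -0.101
vertex -4.424 -0.02 0.607
endloop
endfacet
facet normal -0.167 0.323 0.932
outer loop
vertex -3.679 0.532 0.549
vertex -4.424 -0.02 0.607
vertex -2.701 -1.481 1.421
endloop
endfacet
facet normal -0.455 0.541 -0.707
outer loop
vertex -4.424 -0.02 0.607
vertex -3.679 -0.319 -0.101
vertex -4.608 -0.796 0.132
endloop
endfacet
facet normal -0.606 -0.306 0.734
outer loop
vertex -4.424 -0.02 0.607
vertex -4.608 -0.796 0.132
vertex -2.701 -1.481 1.421
endloop
endfacet
facet normal -0.455 0.541 -0.707
outer loop
vertex -4.608 -0.796 0.132
vertex -3.679 -0.319 -0.101
vertex -4.093 -1.213 -0.518
endloop
endfacet
facet normal -0.449 -0.870 0.202
outer loop
vertex -4.608 -0.796 0.132
vertex -4.093 -1.213 -0.518
vertex -2.701 -1.481 1.421
endloop
endfacet
facet normal -0.455 0.541 -0.707
outer loop
vertex -4.093 -1.213 -0.518
vertex -3.679 -0.319 -0.101
vertex -3.266 -0.956 -0.854
endloop
endfacet
facet normal 0.186 -0.946 -0.265
outer loop
vertex -4.093 -1.213 -0.518
vertex -3.266 -0.956 -0.854
vertex -2.701 -1.481 1.421
endloop
endfacet

endsolid


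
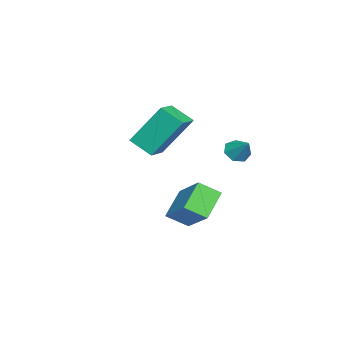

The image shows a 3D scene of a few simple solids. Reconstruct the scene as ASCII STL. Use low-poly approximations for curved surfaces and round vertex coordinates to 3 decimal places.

solid 
facet normal -0.508 -0.546 -0.666
outer loop
vertex -0.658 -0.226 -2.813
vertex -1.139 -0.169 -2.493
vertex -0.946 0.172 -2.92
endloop
endfacet
facet normal 0.802 0.487 -0.346
outer loop
vertex -0.658 -0.226 -2.813
vertex -0.946 0.172 -2.92
vertex -0.601 0.409 -1.787
endloop
endfacet
facet normal -0.508 -0.546 -0.666
outer loop
vertex -0.946 0.172 -2.92
vertex -1.139 -0.169 -2.493
vertex -1.379 0.314 -2.706
endloop
endfacet
facet normal 0.185 0.949 -0.255
outer loop
vertex -0.946 0.172 -2.92
vertex -1.379 0.314 -2.706
vertex -0.601 0.409 -1.787
endloop
endfacet
facet normal -0.507 -0.546 -0.667
outer loop
vertex -1.379 0.314 -2.706
vertex -1.139 -0.169 -2.493
vertex -1.631 0.091 -2.332
endloop
endfacet
facet normal -0.405 0.879 0.252
outer loop
vertex -1.379 0.314 -2.706
vertex -1.631 0.091 -2.332
vertex -0.601 0.409 -1.787
endloop
endfacet
facet normal -0.507 -0.547 -0.667
outer loop
vertex -1.631 0.091 -2.332
vertex -1.139 -0.169 -2.493
vertex -1.513 -0.327 -2.079
endloop
endfacet
facet normal -0.519 0.331 0.788
outer loop
vertex -1.631 0.091 -2.332
vertex -1.513 -0.327 -2.079
vertex -0.601 0.409 -1.787
endloop
endfacet
facet normal -0.508 -0.546 -0.667
outer loop
vertex -1.513 -0.327 -2.079
vertex -1.139 -0.169 -2.493
vertex -1.113 -0.627 -2.138
endloop
endfacet
facet normal -0.074 -0.287 0.955
outer loop
vertex -1.513 -0.327 -2.079
vertex -1.113 -0.627 -2.138
vertex -0.601 0.409 -1.787
endloop
endfacet
facet normal -0.507 -0.546 -0.667
outer loop
vertex -1.113 -0.627 -2.138
vertex -1.139 -0.169 -2.493
vertex -0.733 -0.582 -2.464
endloop
endfacet
facet normal 0.595 -0.506 0.624
outer loop
vertex -1.113 -0.627 -2.138
vertex -0.733 -0.582 -2.464
vertex -0.601 0.409 -1.787
endloop
endfacet
facet normal -0.508 -0.546 -0.666
outer loop
vertex -0.733 -0.582 -2.464
vertex -1.139 -0.169 -2.493
vertex -0.658 -0.226 -2.813
endloop
endfacet
facet normal 0.986 -0.163 0.046
outer loop
vertex -0.733 -0.582 -2.464
vertex -0.658 -0.226 -2.813
vertex -0.601 0.409 -1.787
endloop
endfacet
facet normal -0.757 0.184 0.627
outer loop
vertex 3.253 -0.51 -2.332
vertex 3.017 0.298 -2.854
vertex 2.121 -1.53 -3.399
endloop
endfacet
facet normal 0.239 -0.816 0.527
outer loop
vertex 3.143 -1.778 -4.246
vertex 3.253 -0.51 -2.332
vertex 2.121 -1.53 -3.399
endloop
endfacet
facet normal -0.757 0.184 0.627
outer loop
vertex 2.121 -1.53 -3.399
vertex 3.017 0.298 -2.854
vertex 1.885 -0.722 -3.921
endloop
endfacet
facet normal -0.608 -0.548 -0.574
outer loop
vertex 1.885 -0.722 -3.921
vertex 3.143 -1.778 -4.246
vertex 2.121 -1.53 -3.399
endloop
endfacet
facet normal 0.608 0.548 0.574
outer loop
vertex 3.253 -0.51 -2.332
vertex 4.039 0.05 -3.701
vertex 3.017 0.298 -2.854
endloop
endfacet
facet normal 0.239 -0.816 0.527
outer loop
vertex 4.275 -0.758 -3.179
vertex 3.253 -0.51 -2.332
vertex 3.143 -1.778 -4.246
endloop
endfacet
facet normal 0.608 0.548 0.574
outer loop
vertex 4.275 -0.758 -3.179
vertex 4.039 0.05 -3.701
vertex 3.253 -0.51 -2.332
endloop
endfacet
facet normal -0.239 0.816 -0.527
outer loop
vertex 3.017 0.298 -2.854
vertex 4.039 0.05 -3.701
vertex 1.885 -0.722 -3.921
endloop
endfacet
facet normal -0.608 -0.548 -0.574
outer loop
vertex 2.907 -0.97 -4.768
vertex 3.143 -1.778 -4.246
vertex 1.885 -0.722 -3.921
endloop
endfacet
facet normal -0.239 0.816 -0.527
outer loop
vertex 1.885 -0.722 -3.921
vertex 4.039 0.05 -3.701
vertex 2.907 -0.97 -4.768
endloop
endfacet
facet normal 0.757 -0.184 -0.627
outer loop
vertex 2.907 -0.97 -4.768
vertex 4.275 -0.758 -3.179
vertex 3.143 -1.778 -4.246
endloop
endfacet
facet normal 0.757 -0.184 -0.627
outer loop
vertex 4.039 0.05 -3.701
vertex 4.275 -0.758 -3.179
vertex 2.907 -0.97 -4.768
endloop
endfacet
facet normal -0.967 0.097 -0.235
outer loop
vertex -1.973 -3.017 -0.691
vertex -1.732 -2.065 -1.289
vertex -1.67 -4.183 -2.423
endloop
endfacet
facet normal -0.209 -0.828 0.521
outer loop
vertex -0.548 -4.295 -2.151
vertex -1.973 -3.017 -0.691
vertex -1.67 -4.183 -2.423
endloop
endfacet
facet normal -0.967 0.097 -0.235
outer loop
vertex -1.67 -4.183 -2.423
vertex -1.732 -2.065 -1.289
vertex -1.429 -3.231 -3.022
endloop
endfacet
facet normal 0.144 -0.553 -0.821
outer loop
vertex -1.429 -3.231 -3.022
vertex -0.548 -4.295 -2.151
vertex -1.67 -4.183 -2.423
endloop
endfacet
facet normal -0.144 0.552 0.821
outer loop
vertex -1.973 -3.017 -0.691
vertex -0.61 -2.177 -1.017
vertex -1.732 -2.065 -1.289
endloop
endfacet
facet normal -0.209 -0.828 0.520
outer loop
vertex -0.851 -3.129 -0.418
vertex -1.973 -3.017 -0.691
vertex -0.548 -4.295 -2.151
endloop
endfacet
facet normal -0.144 0.553 0.821
outer loop
vertex -0.851 -3.129 -0.418
vertex -0.61 -2.177 -1.017
vertex -1.973 -3.017 -0.691
endloop
endfacet
facet normal 0.209 0.828 -0.521
outer loop
vertex -1.732 -2.065 -1.289
vertex -0.61 -2.177 -1.017
vertex -1.429 -3.231 -3.022
endloop
endfacet
facet normal 0.145 -0.552 -0.821
outer loop
vertex -0.307 -3.343 -2.749
vertex -0.548 -4.295 -2.151
vertex -1.429 -3.231 -3.022
endloop
endfacet
facet normal 0.209 0.828 -0.521
outer loop
vertex -1.429 -3.231 -3.022
vertex -0.61 -2.177 -1.017
vertex -0.307 -3.343 -2.749
endloop
endfacet
facet normal 0.967 -0.097 0.235
outer loop
vertex -0.307 -3.343 -2.749
vertex -0.851 -3.129 -0.418
vertex -0.548 -4.295 -2.151
endloop
endfacet
facet normal 0.967 -0.097 0.235
outer loop
vertex -0.61 -2.177 -1.017
vertex -0.851 -3.129 -0.418
vertex -0.307 -3.343 -2.749
endloop
endfacet

endsolid


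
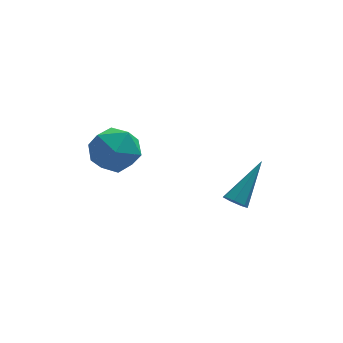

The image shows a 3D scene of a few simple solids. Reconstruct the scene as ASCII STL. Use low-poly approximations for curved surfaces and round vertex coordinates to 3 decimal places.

solid 
facet normal -0.557 -0.519 -0.648
outer loop
vertex 0.987 -0.326 -5.101
vertex 0.709 -0.541 -4.69
vertex 0.607 -0.087 -4.966
endloop
endfacet
facet normal 0.299 0.783 -0.545
outer loop
vertex 0.987 -0.326 -5.101
vertex 0.607 -0.087 -4.966
vertex 1.911 0.581 -3.29
endloop
endfacet
facet normal -0.557 -0.519 -0.648
outer loop
vertex 0.607 -0.087 -4.966
vertex 0.709 -0.541 -4.69
vertex 0.304 -0.19 -4.623
endloop
endfacet
facet normal -0.387 0.920 -0.066
outer loop
vertex 0.607 -0.087 -4.966
vertex 0.304 -0.19 -4.623
vertex 1.911 0.581 -3.29
endloop
endfacet
facet normal -0.556 -0.518 -0.650
outer loop
vertex 0.304 -0.19 -4.623
vertex 0.709 -0.541 -4.69
vertex 0.305 -0.556 -4.332
endloop
endfacet
facet normal -0.688 0.450 0.569
outer loop
vertex 0.304 -0.19 -4.623
vertex 0.305 -0.556 -4.332
vertex 1.911 0.581 -3.29
endloop
endfacet
facet normal -0.556 -0.519 -0.649
outer loop
vertex 0.305 -0.556 -4.332
vertex 0.709 -0.541 -4.69
vertex 0.611 -0.911 -4.31
endloop
endfacet
facet normal -0.380 -0.273 0.884
outer loop
vertex 0.305 -0.556 -4.332
vertex 0.611 -0.911 -4.31
vertex 1.911 0.581 -3.29
endloop
endfacet
facet normal -0.557 -0.518 -0.649
outer loop
vertex 0.611 -0.911 -4.31
vertex 0.709 -0.541 -4.69
vertex 0.99 -0.987 -4.575
endloop
endfacet
facet normal 0.306 -0.705 0.640
outer loop
vertex 0.611 -0.911 -4.31
vertex 0.99 -0.987 -4.575
vertex 1.911 0.581 -3.29
endloop
endfacet
facet normal -0.557 -0.518 -0.649
outer loop
vertex 0.99 -0.987 -4.575
vertex 0.709 -0.541 -4.69
vertex 1.157 -0.726 -4.927
endloop
endfacet
facet normal 0.855 -0.519 0.021
outer loop
vertex 0.99 -0.987 -4.575
vertex 1.157 -0.726 -4.927
vertex 1.911 0.581 -3.29
endloop
endfacet
facet normal -0.557 -0.519 -0.648
outer loop
vertex 1.157 -0.726 -4.927
vertex 0.709 -0.541 -4.69
vertex 0.987 -0.326 -5.101
endloop
endfacet
facet normal 0.851 0.142 -0.505
outer loop
vertex 1.157 -0.726 -4.927
vertex 0.987 -0.326 -5.101
vertex 1.911 0.581 -3.29
endloop
endfacet
facet normal -0.957 0.010 0.291
outer loop
vertex -4.435 3.011 -3.448
vertex -4.459 1.813 -3.487
vertex -4.146 2.374 -2.475
endloop
endfacet
facet normal -0.605 0.572 0.554
outer loop
vertex -4.435 3.011 -3.448
vertex -4.146 2.374 -2.475
vertex -3.502 3.341 -2.771
endloop
endfacet
facet normal -0.336 0.942 0.005
outer loop
vertex -4.435 3.011 -3.448
vertex -3.502 3.341 -2.771
vertex -3.418 3.377 -3.967
endloop
endfacet
facet normal -0.523 0.608 -0.597
outer loop
vertex -4.435 3.011 -3.448
vertex -3.418 3.377 -3.967
vertex -4.01 2.433 -4.409
endloop
endfacet
facet normal -0.907 0.032 -0.420
outer loop
vertex -4.435 3.011 -3.448
vertex -4.01 2.433 -4.409
vertex -4.459 1.813 -3.487
endloop
endfacet
facet normal -0.059 0.328 0.943
outer loop
vertex -3.502 3.341 -2.771
vertex -4.146 2.374 -2.475
vertex -2.95 2.347 -2.391
endloop
endfacet
facet normal -0.628 -0.581 0.517
outer loop
vertex -4.146 2.374 -2.475
vertex -4.459 1.813 -3.487
vertex -3.542 1.403 -2.833
endloop
endfacet
facet normal -0.547 -0.546 -0.634
outer loop
vertex -4.459 1.813 -3.487
vertex -4.01 2.433 -4.409
vertex -3.458 1.439 -4.029
endloop
endfacet
facet normal 0.073 0.385 -0.920
outer loop
vertex -4.01 2.433 -4.409
vertex -3.418 3.377 -3.967
vertex -2.814 2.406 -4.325
endloop
endfacet
facet normal 0.375 0.925 0.054
outer loop
vertex -3.418 3.377 -3.967
vertex -3.502 3.341 -2.771
vertex -2.501 2.967 -3.313
endloop
endfacet
facet normal 0.523 -0.608 0.597
outer loop
vertex -2.525 1.769 -3.352
vertex -2.95 2.347 -2.391
vertex -3.542 1.403 -2.833
endloop
endfacet
facet normal 0.336 -0.942 -0.005
outer loop
vertex -2.525 1.769 -3.352
vertex -3.542 1.403 -2.833
vertex -3.458 1.439 -4.029
endloop
endfacet
facet normal 0.605 -0.572 -0.554
outer loop
vertex -2.525 1.769 -3.352
vertex -3.458 1.439 -4.029
vertex -2.814 2.406 -4.325
endloop
endfacet
facet normal 0.957 -0.010 -0.291
outer loop
vertex -2.525 1.769 -3.352
vertex -2.814 2.406 -4.325
vertex -2.501 2.967 -3.313
endloop
endfacet
facet normal 0.907 -0.032 0.420
outer loop
vertex -2.525 1.769 -3.352
vertex -2.501 2.967 -3.313
vertex -2.95 2.347 -2.391
endloop
endfacet
facet normal -0.073 -0.385 0.920
outer loop
vertex -3.542 1.403 -2.833
vertex -2.95 2.347 -2.391
vertex -4.146 2.374 -2.475
endloop
endfacet
facet normal -0.375 -0.925 -0.054
outer loop
vertex -3.458 1.439 -4.029
vertex -3.542 1.403 -2.833
vertex -4.459 1.813 -3.487
endloop
endfacet
facet normal 0.059 -0.328 -0.943
outer loop
vertex -2.814 2.406 -4.325
vertex -3.458 1.439 -4.029
vertex -4.01 2.433 -4.409
endloop
endfacet
facet normal 0.628 0.581 -0.517
outer loop
vertex -2.501 2.967 -3.313
vertex -2.814 2.406 -4.325
vertex -3.418 3.377 -3.967
endloop
endfacet
facet normal 0.547 0.546 0.634
outer loop
vertex -2.95 2.347 -2.391
vertex -2.501 2.967 -3.313
vertex -3.502 3.341 -2.771
endloop
endfacet

endsolid


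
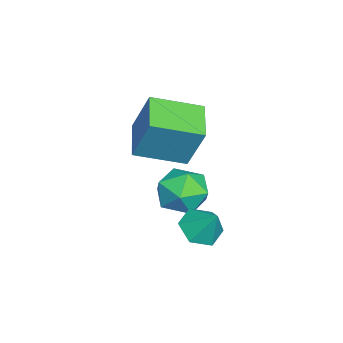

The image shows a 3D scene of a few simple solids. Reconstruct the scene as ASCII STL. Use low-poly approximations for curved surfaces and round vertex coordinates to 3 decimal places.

solid 
facet normal 0.567 0.489 0.663
outer loop
vertex 2.748 -1.785 -2.252
vertex 2.519 -2.481 -1.543
vertex 3.334 -2.613 -2.142
endloop
endfacet
facet normal 0.816 0.578 -0.000
outer loop
vertex 2.748 -1.785 -2.252
vertex 3.334 -2.613 -2.142
vertex 3.096 -2.277 -3.075
endloop
endfacet
facet normal 0.298 0.870 -0.394
outer loop
vertex 2.748 -1.785 -2.252
vertex 3.096 -2.277 -3.075
vertex 2.134 -1.937 -3.053
endloop
endfacet
facet normal -0.273 0.962 0.026
outer loop
vertex 2.748 -1.785 -2.252
vertex 2.134 -1.937 -3.053
vertex 1.778 -2.064 -2.105
endloop
endfacet
facet normal -0.106 0.727 0.679
outer loop
vertex 2.748 -1.785 -2.252
vertex 1.778 -2.064 -2.105
vertex 2.519 -2.481 -1.543
endloop
endfacet
facet normal 0.961 -0.067 -0.269
outer loop
vertex 3.096 -2.277 -3.075
vertex 3.334 -2.613 -2.142
vertex 3.082 -3.276 -2.875
endloop
endfacet
facet normal 0.557 -0.210 0.804
outer loop
vertex 3.334 -2.613 -2.142
vertex 2.519 -2.481 -1.543
vertex 2.726 -3.403 -1.927
endloop
endfacet
facet normal -0.531 0.173 0.829
outer loop
vertex 2.519 -2.481 -1.543
vertex 1.778 -2.064 -2.105
vertex 1.764 -3.063 -1.905
endloop
endfacet
facet normal -0.801 0.555 -0.226
outer loop
vertex 1.778 -2.064 -2.105
vertex 2.134 -1.937 -3.053
vertex 1.526 -2.727 -2.838
endloop
endfacet
facet normal 0.122 0.405 -0.906
outer loop
vertex 2.134 -1.937 -3.053
vertex 3.096 -2.277 -3.075
vertex 2.341 -2.859 -3.437
endloop
endfacet
facet normal 0.273 -0.962 -0.026
outer loop
vertex 2.112 -3.555 -2.728
vertex 3.082 -3.276 -2.875
vertex 2.726 -3.403 -1.927
endloop
endfacet
facet normal -0.298 -0.870 0.394
outer loop
vertex 2.112 -3.555 -2.728
vertex 2.726 -3.403 -1.927
vertex 1.764 -3.063 -1.905
endloop
endfacet
facet normal -0.816 -0.578 0.000
outer loop
vertex 2.112 -3.555 -2.728
vertex 1.764 -3.063 -1.905
vertex 1.526 -2.727 -2.838
endloop
endfacet
facet normal -0.567 -0.489 -0.663
outer loop
vertex 2.112 -3.555 -2.728
vertex 1.526 -2.727 -2.838
vertex 2.341 -2.859 -3.437
endloop
endfacet
facet normal 0.106 -0.727 -0.679
outer loop
vertex 2.112 -3.555 -2.728
vertex 2.341 -2.859 -3.437
vertex 3.082 -3.276 -2.875
endloop
endfacet
facet normal 0.801 -0.555 0.226
outer loop
vertex 2.726 -3.403 -1.927
vertex 3.082 -3.276 -2.875
vertex 3.334 -2.613 -2.142
endloop
endfacet
facet normal -0.122 -0.405 0.906
outer loop
vertex 1.764 -3.063 -1.905
vertex 2.726 -3.403 -1.927
vertex 2.519 -2.481 -1.543
endloop
endfacet
facet normal -0.961 0.067 0.269
outer loop
vertex 1.526 -2.727 -2.838
vertex 1.764 -3.063 -1.905
vertex 1.778 -2.064 -2.105
endloop
endfacet
facet normal -0.557 0.210 -0.804
outer loop
vertex 2.341 -2.859 -3.437
vertex 1.526 -2.727 -2.838
vertex 2.134 -1.937 -3.053
endloop
endfacet
facet normal 0.531 -0.173 -0.829
outer loop
vertex 3.082 -3.276 -2.875
vertex 2.341 -2.859 -3.437
vertex 3.096 -2.277 -3.075
endloop
endfacet
facet normal -0.954 -0.167 0.251
outer loop
vertex 2.104 -3.793 1.731
vertex 1.656 -2.078 1.168
vertex 1.773 -4.432 0.048
endloop
endfacet
facet normal 0.241 -0.922 0.303
outer loop
vertex 3.204 -4.182 -0.328
vertex 2.104 -3.793 1.731
vertex 1.773 -4.432 0.048
endloop
endfacet
facet normal -0.954 -0.166 0.250
outer loop
vertex 1.773 -4.432 0.048
vertex 1.656 -2.078 1.168
vertex 1.326 -2.717 -0.515
endloop
endfacet
facet normal -0.181 -0.349 -0.920
outer loop
vertex 1.326 -2.717 -0.515
vertex 3.204 -4.182 -0.328
vertex 1.773 -4.432 0.048
endloop
endfacet
facet normal 0.181 0.349 0.920
outer loop
vertex 2.104 -3.793 1.731
vertex 3.087 -1.828 0.792
vertex 1.656 -2.078 1.168
endloop
endfacet
facet normal 0.241 -0.922 0.303
outer loop
vertex 3.534 -3.543 1.355
vertex 2.104 -3.793 1.731
vertex 3.204 -4.182 -0.328
endloop
endfacet
facet normal 0.181 0.349 0.920
outer loop
vertex 3.534 -3.543 1.355
vertex 3.087 -1.828 0.792
vertex 2.104 -3.793 1.731
endloop
endfacet
facet normal -0.241 0.922 -0.303
outer loop
vertex 1.656 -2.078 1.168
vertex 3.087 -1.828 0.792
vertex 1.326 -2.717 -0.515
endloop
endfacet
facet normal -0.181 -0.349 -0.920
outer loop
vertex 2.756 -2.467 -0.891
vertex 3.204 -4.182 -0.328
vertex 1.326 -2.717 -0.515
endloop
endfacet
facet normal -0.241 0.922 -0.303
outer loop
vertex 1.326 -2.717 -0.515
vertex 3.087 -1.828 0.792
vertex 2.756 -2.467 -0.891
endloop
endfacet
facet normal 0.954 0.167 -0.250
outer loop
vertex 2.756 -2.467 -0.891
vertex 3.534 -3.543 1.355
vertex 3.204 -4.182 -0.328
endloop
endfacet
facet normal 0.954 0.166 -0.251
outer loop
vertex 3.087 -1.828 0.792
vertex 3.534 -3.543 1.355
vertex 2.756 -2.467 -0.891
endloop
endfacet
facet normal -0.361 -0.501 -0.787
outer loop
vertex 4.534 -2.119 -3.321
vertex 3.786 -1.868 -3.138
vertex 4.252 -1.427 -3.632
endloop
endfacet
facet normal 0.928 0.371 -0.016
outer loop
vertex 4.534 -2.119 -3.321
vertex 4.252 -1.427 -3.632
vertex 4.214 -1.272 -2.202
endloop
endfacet
facet normal -0.360 -0.501 -0.787
outer loop
vertex 4.252 -1.427 -3.632
vertex 3.786 -1.868 -3.138
vertex 3.504 -1.175 -3.45
endloop
endfacet
facet normal 0.297 0.950 -0.095
outer loop
vertex 4.252 -1.427 -3.632
vertex 3.504 -1.175 -3.45
vertex 4.214 -1.272 -2.202
endloop
endfacet
facet normal -0.360 -0.501 -0.787
outer loop
vertex 3.504 -1.175 -3.45
vertex 3.786 -1.868 -3.138
vertex 3.038 -1.617 -2.956
endloop
endfacet
facet normal -0.450 0.833 0.321
outer loop
vertex 3.504 -1.175 -3.45
vertex 3.038 -1.617 -2.956
vertex 4.214 -1.272 -2.202
endloop
endfacet
facet normal -0.359 -0.500 -0.788
outer loop
vertex 3.038 -1.617 -2.956
vertex 3.786 -1.868 -3.138
vertex 3.319 -2.309 -2.645
endloop
endfacet
facet normal -0.563 0.138 0.815
outer loop
vertex 3.038 -1.617 -2.956
vertex 3.319 -2.309 -2.645
vertex 4.214 -1.272 -2.202
endloop
endfacet
facet normal -0.359 -0.500 -0.788
outer loop
vertex 3.319 -2.309 -2.645
vertex 3.786 -1.868 -3.138
vertex 4.068 -2.56 -2.827
endloop
endfacet
facet normal 0.069 -0.442 0.894
outer loop
vertex 3.319 -2.309 -2.645
vertex 4.068 -2.56 -2.827
vertex 4.214 -1.272 -2.202
endloop
endfacet
facet normal -0.361 -0.501 -0.787
outer loop
vertex 4.068 -2.56 -2.827
vertex 3.786 -1.868 -3.138
vertex 4.534 -2.119 -3.321
endloop
endfacet
facet normal 0.815 -0.325 0.479
outer loop
vertex 4.068 -2.56 -2.827
vertex 4.534 -2.119 -3.321
vertex 4.214 -1.272 -2.202
endloop
endfacet

endsolid


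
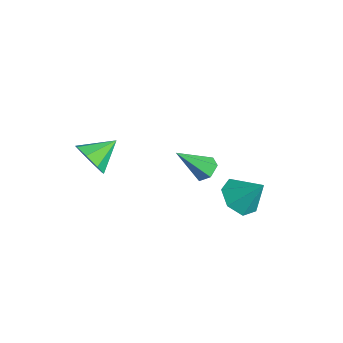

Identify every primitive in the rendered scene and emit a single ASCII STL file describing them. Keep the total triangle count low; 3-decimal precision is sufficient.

solid 
facet normal 0.139 -0.888 -0.439
outer loop
vertex -0.654 -1.69 -0.189
vertex -0.908 -2.127 0.615
vertex -1.369 -1.818 -0.156
endloop
endfacet
facet normal -0.172 0.819 -0.548
outer loop
vertex -0.654 -1.69 -0.189
vertex -1.369 -1.818 -0.156
vertex -1.112 -0.813 1.265
endloop
endfacet
facet normal 0.137 -0.889 -0.438
outer loop
vertex -1.369 -1.818 -0.156
vertex -0.908 -2.127 0.615
vertex -1.814 -2.126 0.33
endloop
endfacet
facet normal -0.740 0.605 -0.294
outer loop
vertex -1.369 -1.818 -0.156
vertex -1.814 -2.126 0.33
vertex -1.112 -0.813 1.265
endloop
endfacet
facet normal 0.137 -0.887 -0.440
outer loop
vertex -1.814 -2.126 0.33
vertex -0.908 -2.127 0.615
vertex -1.728 -2.436 0.982
endloop
endfacet
facet normal -0.916 0.302 0.264
outer loop
vertex -1.814 -2.126 0.33
vertex -1.728 -2.436 0.982
vertex -1.112 -0.813 1.265
endloop
endfacet
facet normal 0.138 -0.888 -0.438
outer loop
vertex -1.728 -2.436 0.982
vertex -0.908 -2.127 0.615
vertex -1.162 -2.564 1.42
endloop
endfacet
facet normal -0.597 0.088 0.797
outer loop
vertex -1.728 -2.436 0.982
vertex -1.162 -2.564 1.42
vertex -1.112 -0.813 1.265
endloop
endfacet
facet normal 0.138 -0.888 -0.439
outer loop
vertex -1.162 -2.564 1.42
vertex -0.908 -2.127 0.615
vertex -0.447 -2.436 1.386
endloop
endfacet
facet normal 0.032 0.087 0.996
outer loop
vertex -1.162 -2.564 1.42
vertex -0.447 -2.436 1.386
vertex -1.112 -0.813 1.265
endloop
endfacet
facet normal 0.137 -0.888 -0.438
outer loop
vertex -0.447 -2.436 1.386
vertex -0.908 -2.127 0.615
vertex -0.002 -2.128 0.901
endloop
endfacet
facet normal 0.600 0.301 0.741
outer loop
vertex -0.447 -2.436 1.386
vertex -0.002 -2.128 0.901
vertex -1.112 -0.813 1.265
endloop
endfacet
facet normal 0.138 -0.888 -0.439
outer loop
vertex -0.002 -2.128 0.901
vertex -0.908 -2.127 0.615
vertex -0.088 -1.819 0.249
endloop
endfacet
facet normal 0.776 0.604 0.184
outer loop
vertex -0.002 -2.128 0.901
vertex -0.088 -1.819 0.249
vertex -1.112 -0.813 1.265
endloop
endfacet
facet normal 0.137 -0.888 -0.439
outer loop
vertex -0.088 -1.819 0.249
vertex -0.908 -2.127 0.615
vertex -0.654 -1.69 -0.189
endloop
endfacet
facet normal 0.457 0.818 -0.349
outer loop
vertex -0.088 -1.819 0.249
vertex -0.654 -1.69 -0.189
vertex -1.112 -0.813 1.265
endloop
endfacet
facet normal 0.170 0.676 -0.717
outer loop
vertex 4.14 1.096 2.552
vertex 3.519 1.185 2.489
vertex 3.848 1.535 2.897
endloop
endfacet
facet normal 0.781 0.028 0.624
outer loop
vertex 4.14 1.096 2.552
vertex 3.848 1.535 2.897
vertex 3.221 -0.005 3.751
endloop
endfacet
facet normal 0.170 0.676 -0.717
outer loop
vertex 3.848 1.535 2.897
vertex 3.519 1.185 2.489
vertex 3.227 1.624 2.834
endloop
endfacet
facet normal -0.018 0.491 0.871
outer loop
vertex 3.848 1.535 2.897
vertex 3.227 1.624 2.834
vertex 3.221 -0.005 3.751
endloop
endfacet
facet normal 0.170 0.676 -0.717
outer loop
vertex 3.227 1.624 2.834
vertex 3.519 1.185 2.489
vertex 2.898 1.274 2.426
endloop
endfacet
facet normal -0.849 0.262 0.460
outer loop
vertex 3.227 1.624 2.834
vertex 2.898 1.274 2.426
vertex 3.221 -0.005 3.751
endloop
endfacet
facet normal 0.170 0.676 -0.717
outer loop
vertex 2.898 1.274 2.426
vertex 3.519 1.185 2.489
vertex 3.19 0.835 2.081
endloop
endfacet
facet normal -0.881 -0.429 -0.200
outer loop
vertex 2.898 1.274 2.426
vertex 3.19 0.835 2.081
vertex 3.221 -0.005 3.751
endloop
endfacet
facet normal 0.170 0.676 -0.717
outer loop
vertex 3.19 0.835 2.081
vertex 3.519 1.185 2.489
vertex 3.811 0.746 2.144
endloop
endfacet
facet normal -0.082 -0.891 -0.447
outer loop
vertex 3.19 0.835 2.081
vertex 3.811 0.746 2.144
vertex 3.221 -0.005 3.751
endloop
endfacet
facet normal 0.170 0.676 -0.717
outer loop
vertex 3.811 0.746 2.144
vertex 3.519 1.185 2.489
vertex 4.14 1.096 2.552
endloop
endfacet
facet normal 0.748 -0.663 -0.035
outer loop
vertex 3.811 0.746 2.144
vertex 4.14 1.096 2.552
vertex 3.221 -0.005 3.751
endloop
endfacet
facet normal -0.477 -0.455 -0.752
outer loop
vertex 2.559 3.991 -2.273
vertex 1.981 3.499 -1.608
vertex 1.815 4.394 -2.045
endloop
endfacet
facet normal 0.434 0.888 -0.152
outer loop
vertex 2.559 3.991 -2.273
vertex 1.815 4.394 -2.045
vertex 2.739 4.221 -0.412
endloop
endfacet
facet normal -0.478 -0.455 -0.751
outer loop
vertex 1.815 4.394 -2.045
vertex 1.981 3.499 -1.608
vertex 1.196 4.123 -1.487
endloop
endfacet
facet normal -0.216 0.951 0.223
outer loop
vertex 1.815 4.394 -2.045
vertex 1.196 4.123 -1.487
vertex 2.739 4.221 -0.412
endloop
endfacet
facet normal -0.477 -0.454 -0.753
outer loop
vertex 1.196 4.123 -1.487
vertex 1.981 3.499 -1.608
vertex 1.167 3.381 -1.021
endloop
endfacet
facet normal -0.525 0.467 0.711
outer loop
vertex 1.196 4.123 -1.487
vertex 1.167 3.381 -1.021
vertex 2.739 4.221 -0.412
endloop
endfacet
facet normal -0.477 -0.455 -0.752
outer loop
vertex 1.167 3.381 -1.021
vertex 1.981 3.499 -1.608
vertex 1.751 2.728 -0.996
endloop
endfacet
facet normal -0.261 -0.197 0.945
outer loop
vertex 1.167 3.381 -1.021
vertex 1.751 2.728 -0.996
vertex 2.739 4.221 -0.412
endloop
endfacet
facet normal -0.477 -0.455 -0.752
outer loop
vertex 1.751 2.728 -0.996
vertex 1.981 3.499 -1.608
vertex 2.508 2.655 -1.432
endloop
endfacet
facet normal 0.379 -0.544 0.749
outer loop
vertex 1.751 2.728 -0.996
vertex 2.508 2.655 -1.432
vertex 2.739 4.221 -0.412
endloop
endfacet
facet normal -0.478 -0.455 -0.751
outer loop
vertex 2.508 2.655 -1.432
vertex 1.981 3.499 -1.608
vertex 2.867 3.217 -2.001
endloop
endfacet
facet normal 0.912 -0.310 0.269
outer loop
vertex 2.508 2.655 -1.432
vertex 2.867 3.217 -2.001
vertex 2.739 4.221 -0.412
endloop
endfacet
facet normal -0.478 -0.454 -0.752
outer loop
vertex 2.867 3.217 -2.001
vertex 1.981 3.499 -1.608
vertex 2.559 3.991 -2.273
endloop
endfacet
facet normal 0.936 0.327 -0.131
outer loop
vertex 2.867 3.217 -2.001
vertex 2.559 3.991 -2.273
vertex 2.739 4.221 -0.412
endloop
endfacet

endsolid


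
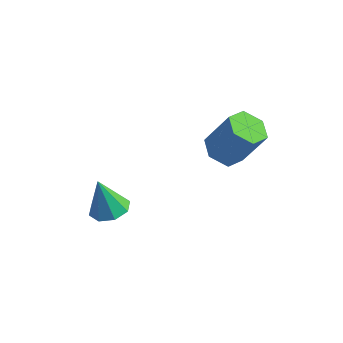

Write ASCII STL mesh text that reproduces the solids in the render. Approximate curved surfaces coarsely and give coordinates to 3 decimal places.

solid 
facet normal -0.465 -0.160 -0.871
outer loop
vertex 3.081 0.506 0.642
vertex 2.582 1.041 0.81
vertex 3.211 1.217 0.442
endloop
endfacet
facet normal 0.869 -0.275 -0.412
outer loop
vertex 3.081 0.506 0.642
vertex 3.211 1.217 0.442
vertex 3.837 0.765 2.062
endloop
endfacet
facet normal 0.868 -0.275 -0.412
outer loop
vertex 3.837 0.765 2.062
vertex 3.211 1.217 0.442
vertex 3.968 1.476 1.863
endloop
endfacet
facet normal 0.463 0.159 0.872
outer loop
vertex 3.837 0.765 2.062
vertex 3.968 1.476 1.863
vertex 3.338 1.299 2.23
endloop
endfacet
facet normal -0.465 -0.159 -0.871
outer loop
vertex 3.211 1.217 0.442
vertex 2.582 1.041 0.81
vertex 2.713 1.752 0.61
endloop
endfacet
facet normal 0.586 0.683 -0.437
outer loop
vertex 3.211 1.217 0.442
vertex 2.713 1.752 0.61
vertex 3.968 1.476 1.863
endloop
endfacet
facet normal 0.586 0.683 -0.436
outer loop
vertex 3.968 1.476 1.863
vertex 2.713 1.752 0.61
vertex 3.469 2.011 2.031
endloop
endfacet
facet normal 0.463 0.158 0.872
outer loop
vertex 3.968 1.476 1.863
vertex 3.469 2.011 2.031
vertex 3.338 1.299 2.23
endloop
endfacet
facet normal -0.464 -0.160 -0.871
outer loop
vertex 2.713 1.752 0.61
vertex 2.582 1.041 0.81
vertex 2.083 1.575 0.978
endloop
endfacet
facet normal -0.283 0.959 -0.024
outer loop
vertex 2.713 1.752 0.61
vertex 2.083 1.575 0.978
vertex 3.469 2.011 2.031
endloop
endfacet
facet normal -0.283 0.959 -0.024
outer loop
vertex 3.469 2.011 2.031
vertex 2.083 1.575 0.978
vertex 2.839 1.834 2.398
endloop
endfacet
facet normal 0.463 0.158 0.872
outer loop
vertex 3.469 2.011 2.031
vertex 2.839 1.834 2.398
vertex 3.338 1.299 2.23
endloop
endfacet
facet normal -0.463 -0.159 -0.872
outer loop
vertex 2.083 1.575 0.978
vertex 2.582 1.041 0.81
vertex 1.952 0.864 1.177
endloop
endfacet
facet normal -0.869 0.275 0.412
outer loop
vertex 2.083 1.575 0.978
vertex 1.952 0.864 1.177
vertex 2.839 1.834 2.398
endloop
endfacet
facet normal -0.868 0.275 0.413
outer loop
vertex 2.839 1.834 2.398
vertex 1.952 0.864 1.177
vertex 2.709 1.123 2.598
endloop
endfacet
facet normal 0.465 0.160 0.871
outer loop
vertex 2.839 1.834 2.398
vertex 2.709 1.123 2.598
vertex 3.338 1.299 2.23
endloop
endfacet
facet normal -0.463 -0.158 -0.872
outer loop
vertex 1.952 0.864 1.177
vertex 2.582 1.041 0.81
vertex 2.451 0.329 1.009
endloop
endfacet
facet normal -0.586 -0.683 0.436
outer loop
vertex 1.952 0.864 1.177
vertex 2.451 0.329 1.009
vertex 2.709 1.123 2.598
endloop
endfacet
facet normal -0.586 -0.683 0.436
outer loop
vertex 2.709 1.123 2.598
vertex 2.451 0.329 1.009
vertex 3.207 0.588 2.43
endloop
endfacet
facet normal 0.465 0.159 0.871
outer loop
vertex 2.709 1.123 2.598
vertex 3.207 0.588 2.43
vertex 3.338 1.299 2.23
endloop
endfacet
facet normal -0.463 -0.158 -0.872
outer loop
vertex 2.451 0.329 1.009
vertex 2.582 1.041 0.81
vertex 3.081 0.506 0.642
endloop
endfacet
facet normal 0.283 -0.959 0.024
outer loop
vertex 2.451 0.329 1.009
vertex 3.081 0.506 0.642
vertex 3.207 0.588 2.43
endloop
endfacet
facet normal 0.283 -0.959 0.024
outer loop
vertex 3.207 0.588 2.43
vertex 3.081 0.506 0.642
vertex 3.837 0.765 2.062
endloop
endfacet
facet normal 0.464 0.160 0.871
outer loop
vertex 3.207 0.588 2.43
vertex 3.837 0.765 2.062
vertex 3.338 1.299 2.23
endloop
endfacet
facet normal 0.255 0.070 -0.964
outer loop
vertex -0.058 -0.714 -2.552
vertex -0.771 -0.759 -2.744
vertex -0.307 -0.206 -2.581
endloop
endfacet
facet normal 0.675 0.367 0.640
outer loop
vertex -0.058 -0.714 -2.552
vertex -0.307 -0.206 -2.581
vertex -1.149 -0.861 -1.316
endloop
endfacet
facet normal 0.256 0.070 -0.964
outer loop
vertex -0.307 -0.206 -2.581
vertex -0.771 -0.759 -2.744
vertex -0.828 -0.022 -2.706
endloop
endfacet
facet normal 0.163 0.827 0.537
outer loop
vertex -0.307 -0.206 -2.581
vertex -0.828 -0.022 -2.706
vertex -1.149 -0.861 -1.316
endloop
endfacet
facet normal 0.255 0.069 -0.964
outer loop
vertex -0.828 -0.022 -2.706
vertex -0.771 -0.759 -2.744
vertex -1.316 -0.27 -2.853
endloop
endfacet
facet normal -0.506 0.785 0.357
outer loop
vertex -0.828 -0.022 -2.706
vertex -1.316 -0.27 -2.853
vertex -1.149 -0.861 -1.316
endloop
endfacet
facet normal 0.254 0.068 -0.965
outer loop
vertex -1.316 -0.27 -2.853
vertex -0.771 -0.759 -2.744
vertex -1.485 -0.804 -2.935
endloop
endfacet
facet normal -0.942 0.267 0.205
outer loop
vertex -1.316 -0.27 -2.853
vertex -1.485 -0.804 -2.935
vertex -1.149 -0.861 -1.316
endloop
endfacet
facet normal 0.254 0.069 -0.965
outer loop
vertex -1.485 -0.804 -2.935
vertex -0.771 -0.759 -2.744
vertex -1.236 -1.312 -2.906
endloop
endfacet
facet normal -0.889 -0.426 0.169
outer loop
vertex -1.485 -0.804 -2.935
vertex -1.236 -1.312 -2.906
vertex -1.149 -0.861 -1.316
endloop
endfacet
facet normal 0.254 0.069 -0.965
outer loop
vertex -1.236 -1.312 -2.906
vertex -0.771 -0.759 -2.744
vertex -0.715 -1.496 -2.782
endloop
endfacet
facet normal -0.377 -0.885 0.272
outer loop
vertex -1.236 -1.312 -2.906
vertex -0.715 -1.496 -2.782
vertex -1.149 -0.861 -1.316
endloop
endfacet
facet normal 0.255 0.069 -0.964
outer loop
vertex -0.715 -1.496 -2.782
vertex -0.771 -0.759 -2.744
vertex -0.227 -1.248 -2.635
endloop
endfacet
facet normal 0.292 -0.843 0.452
outer loop
vertex -0.715 -1.496 -2.782
vertex -0.227 -1.248 -2.635
vertex -1.149 -0.861 -1.316
endloop
endfacet
facet normal 0.255 0.069 -0.964
outer loop
vertex -0.227 -1.248 -2.635
vertex -0.771 -0.759 -2.744
vertex -0.058 -0.714 -2.552
endloop
endfacet
facet normal 0.728 -0.324 0.604
outer loop
vertex -0.227 -1.248 -2.635
vertex -0.058 -0.714 -2.552
vertex -1.149 -0.861 -1.316
endloop
endfacet

endsolid


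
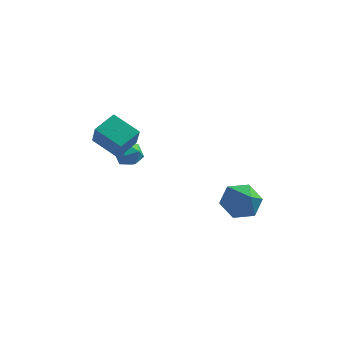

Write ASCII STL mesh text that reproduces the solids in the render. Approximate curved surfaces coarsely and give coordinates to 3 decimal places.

solid 
facet normal -0.431 0.654 -0.622
outer loop
vertex 3.514 2.704 -4.463
vertex 2.675 2.18 -4.433
vertex 2.829 2.905 -3.777
endloop
endfacet
facet normal 0.713 0.345 0.611
outer loop
vertex 3.514 2.704 -4.463
vertex 2.829 2.905 -3.777
vertex 3.385 1.1 -3.407
endloop
endfacet
facet normal -0.430 0.654 -0.622
outer loop
vertex 2.829 2.905 -3.777
vertex 2.675 2.18 -4.433
vertex 1.99 2.381 -3.748
endloop
endfacet
facet normal -0.077 0.177 0.981
outer loop
vertex 2.829 2.905 -3.777
vertex 1.99 2.381 -3.748
vertex 3.385 1.1 -3.407
endloop
endfacet
facet normal -0.430 0.654 -0.622
outer loop
vertex 1.99 2.381 -3.748
vertex 2.675 2.18 -4.433
vertex 1.836 1.656 -4.404
endloop
endfacet
facet normal -0.591 -0.469 0.657
outer loop
vertex 1.99 2.381 -3.748
vertex 1.836 1.656 -4.404
vertex 3.385 1.1 -3.407
endloop
endfacet
facet normal -0.430 0.654 -0.623
outer loop
vertex 1.836 1.656 -4.404
vertex 2.675 2.18 -4.433
vertex 2.521 1.454 -5.089
endloop
endfacet
facet normal -0.316 -0.948 -0.037
outer loop
vertex 1.836 1.656 -4.404
vertex 2.521 1.454 -5.089
vertex 3.385 1.1 -3.407
endloop
endfacet
facet normal -0.431 0.654 -0.622
outer loop
vertex 2.521 1.454 -5.089
vertex 2.675 2.18 -4.433
vertex 3.36 1.978 -5.119
endloop
endfacet
facet normal 0.473 -0.781 -0.407
outer loop
vertex 2.521 1.454 -5.089
vertex 3.36 1.978 -5.119
vertex 3.385 1.1 -3.407
endloop
endfacet
facet normal -0.431 0.654 -0.622
outer loop
vertex 3.36 1.978 -5.119
vertex 2.675 2.18 -4.433
vertex 3.514 2.704 -4.463
endloop
endfacet
facet normal 0.987 -0.134 -0.083
outer loop
vertex 3.36 1.978 -5.119
vertex 3.514 2.704 -4.463
vertex 3.385 1.1 -3.407
endloop
endfacet
facet normal -0.862 0.235 0.449
outer loop
vertex -2.463 -2.122 1.563
vertex -1.969 -1.16 2.008
vertex -2.853 -1.402 0.439
endloop
endfacet
facet normal -0.422 -0.823 -0.381
outer loop
vertex -1.611 -1.74 -0.208
vertex -2.463 -2.122 1.563
vertex -2.853 -1.402 0.439
endloop
endfacet
facet normal -0.862 0.236 0.449
outer loop
vertex -2.853 -1.402 0.439
vertex -1.969 -1.16 2.008
vertex -2.358 -0.44 0.884
endloop
endfacet
facet normal -0.280 0.518 -0.808
outer loop
vertex -2.358 -0.44 0.884
vertex -1.611 -1.74 -0.208
vertex -2.853 -1.402 0.439
endloop
endfacet
facet normal 0.280 -0.518 0.808
outer loop
vertex -2.463 -2.122 1.563
vertex -0.727 -1.498 1.361
vertex -1.969 -1.16 2.008
endloop
endfacet
facet normal -0.422 -0.823 -0.381
outer loop
vertex -1.222 -2.46 0.916
vertex -2.463 -2.122 1.563
vertex -1.611 -1.74 -0.208
endloop
endfacet
facet normal 0.280 -0.518 0.808
outer loop
vertex -1.222 -2.46 0.916
vertex -0.727 -1.498 1.361
vertex -2.463 -2.122 1.563
endloop
endfacet
facet normal 0.422 0.823 0.381
outer loop
vertex -1.969 -1.16 2.008
vertex -0.727 -1.498 1.361
vertex -2.358 -0.44 0.884
endloop
endfacet
facet normal -0.280 0.518 -0.808
outer loop
vertex -1.117 -0.778 0.237
vertex -1.611 -1.74 -0.208
vertex -2.358 -0.44 0.884
endloop
endfacet
facet normal 0.422 0.823 0.380
outer loop
vertex -2.358 -0.44 0.884
vertex -0.727 -1.498 1.361
vertex -1.117 -0.778 0.237
endloop
endfacet
facet normal 0.862 -0.235 -0.449
outer loop
vertex -1.117 -0.778 0.237
vertex -1.222 -2.46 0.916
vertex -1.611 -1.74 -0.208
endloop
endfacet
facet normal 0.862 -0.235 -0.450
outer loop
vertex -0.727 -1.498 1.361
vertex -1.222 -2.46 0.916
vertex -1.117 -0.778 0.237
endloop
endfacet
facet normal -0.103 0.955 0.279
outer loop
vertex -2.283 2.305 -2.254
vertex -2.721 2.1 -1.714
vertex -2.006 2.145 -1.603
endloop
endfacet
facet normal 0.535 0.844 -0.020
outer loop
vertex -2.283 2.305 -2.254
vertex -2.006 2.145 -1.603
vertex -1.671 1.918 -2.206
endloop
endfacet
facet normal 0.429 0.594 -0.680
outer loop
vertex -2.283 2.305 -2.254
vertex -1.671 1.918 -2.206
vertex -2.18 1.733 -2.689
endloop
endfacet
facet normal -0.274 0.551 -0.789
outer loop
vertex -2.283 2.305 -2.254
vertex -2.18 1.733 -2.689
vertex -2.829 1.846 -2.385
endloop
endfacet
facet normal -0.603 0.773 -0.196
outer loop
vertex -2.283 2.305 -2.254
vertex -2.829 1.846 -2.385
vertex -2.721 2.1 -1.714
endloop
endfacet
facet normal 0.871 0.340 0.356
outer loop
vertex -1.671 1.918 -2.206
vertex -2.006 2.145 -1.603
vertex -1.731 1.474 -1.635
endloop
endfacet
facet normal -0.163 0.518 0.839
outer loop
vertex -2.006 2.145 -1.603
vertex -2.721 2.1 -1.714
vertex -2.38 1.587 -1.331
endloop
endfacet
facet normal -0.972 0.224 0.072
outer loop
vertex -2.721 2.1 -1.714
vertex -2.829 1.846 -2.385
vertex -2.889 1.402 -1.814
endloop
endfacet
facet normal -0.440 -0.138 -0.887
outer loop
vertex -2.829 1.846 -2.385
vertex -2.18 1.733 -2.689
vertex -2.554 1.175 -2.417
endloop
endfacet
facet normal 0.699 -0.066 -0.712
outer loop
vertex -2.18 1.733 -2.689
vertex -1.671 1.918 -2.206
vertex -1.839 1.22 -2.306
endloop
endfacet
facet normal 0.274 -0.551 0.789
outer loop
vertex -2.277 1.015 -1.766
vertex -1.731 1.474 -1.635
vertex -2.38 1.587 -1.331
endloop
endfacet
facet normal -0.429 -0.594 0.680
outer loop
vertex -2.277 1.015 -1.766
vertex -2.38 1.587 -1.331
vertex -2.889 1.402 -1.814
endloop
endfacet
facet normal -0.535 -0.844 0.020
outer loop
vertex -2.277 1.015 -1.766
vertex -2.889 1.402 -1.814
vertex -2.554 1.175 -2.417
endloop
endfacet
facet normal 0.103 -0.955 -0.279
outer loop
vertex -2.277 1.015 -1.766
vertex -2.554 1.175 -2.417
vertex -1.839 1.22 -2.306
endloop
endfacet
facet normal 0.603 -0.773 0.196
outer loop
vertex -2.277 1.015 -1.766
vertex -1.839 1.22 -2.306
vertex -1.731 1.474 -1.635
endloop
endfacet
facet normal 0.440 0.138 0.887
outer loop
vertex -2.38 1.587 -1.331
vertex -1.731 1.474 -1.635
vertex -2.006 2.145 -1.603
endloop
endfacet
facet normal -0.699 0.066 0.712
outer loop
vertex -2.889 1.402 -1.814
vertex -2.38 1.587 -1.331
vertex -2.721 2.1 -1.714
endloop
endfacet
facet normal -0.871 -0.340 -0.356
outer loop
vertex -2.554 1.175 -2.417
vertex -2.889 1.402 -1.814
vertex -2.829 1.846 -2.385
endloop
endfacet
facet normal 0.163 -0.518 -0.839
outer loop
vertex -1.839 1.22 -2.306
vertex -2.554 1.175 -2.417
vertex -2.18 1.733 -2.689
endloop
endfacet
facet normal 0.972 -0.224 -0.072
outer loop
vertex -1.731 1.474 -1.635
vertex -1.839 1.22 -2.306
vertex -1.671 1.918 -2.206
endloop
endfacet

endsolid
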